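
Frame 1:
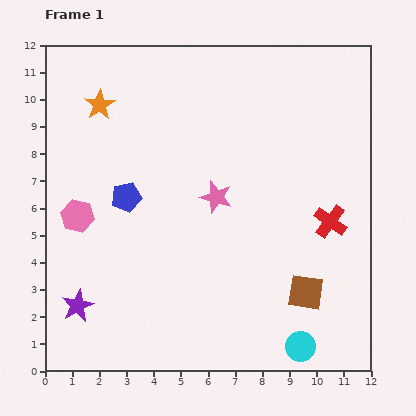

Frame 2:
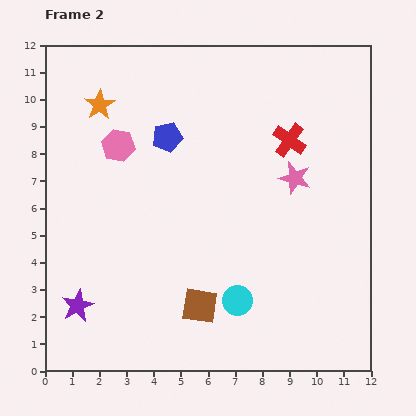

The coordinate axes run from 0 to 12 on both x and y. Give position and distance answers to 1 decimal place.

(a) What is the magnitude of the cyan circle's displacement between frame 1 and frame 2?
2.9

The cyan circle moved from (9.4, 0.9) to (7.1, 2.6), a distance of √(2.3² + 1.7²) ≈ 2.9.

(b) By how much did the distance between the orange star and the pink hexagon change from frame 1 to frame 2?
-2.5

Distance in frame 1: 4.2. Distance in frame 2: 1.7.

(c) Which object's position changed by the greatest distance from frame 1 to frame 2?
the brown square

(moved 3.9; next 3.4)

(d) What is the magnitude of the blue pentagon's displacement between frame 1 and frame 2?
2.7

The blue pentagon moved from (3.0, 6.4) to (4.5, 8.6), a distance of √(1.5² + 2.2²) ≈ 2.7.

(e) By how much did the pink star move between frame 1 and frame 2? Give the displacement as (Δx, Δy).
(2.9, 0.7)

The pink star was at (6.3, 6.4) in frame 1 and (9.2, 7.1) in frame 2.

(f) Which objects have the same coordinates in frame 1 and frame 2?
the orange star, the purple star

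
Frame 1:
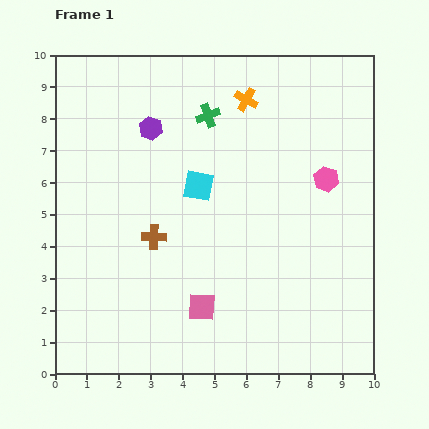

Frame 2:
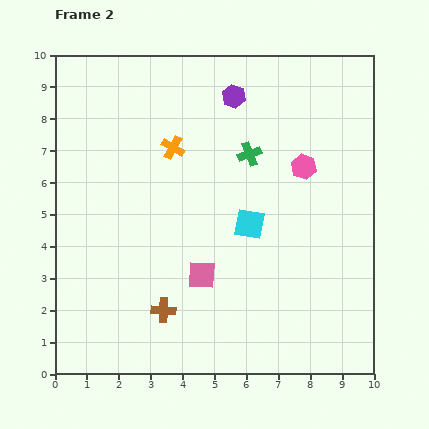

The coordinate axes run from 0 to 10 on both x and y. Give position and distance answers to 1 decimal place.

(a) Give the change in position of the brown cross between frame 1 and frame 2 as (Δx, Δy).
(0.3, -2.3)

The brown cross was at (3.1, 4.3) in frame 1 and (3.4, 2.0) in frame 2.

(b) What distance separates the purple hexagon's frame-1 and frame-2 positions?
2.8

The purple hexagon moved from (3.0, 7.7) to (5.6, 8.7), a distance of √(2.6² + 1.0²) ≈ 2.8.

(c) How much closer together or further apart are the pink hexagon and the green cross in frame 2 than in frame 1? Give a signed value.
-2.5

Distance in frame 1: 4.2. Distance in frame 2: 1.7.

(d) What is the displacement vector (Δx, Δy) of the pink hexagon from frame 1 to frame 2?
(-0.7, 0.4)

The pink hexagon was at (8.5, 6.1) in frame 1 and (7.8, 6.5) in frame 2.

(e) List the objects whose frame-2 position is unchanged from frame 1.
none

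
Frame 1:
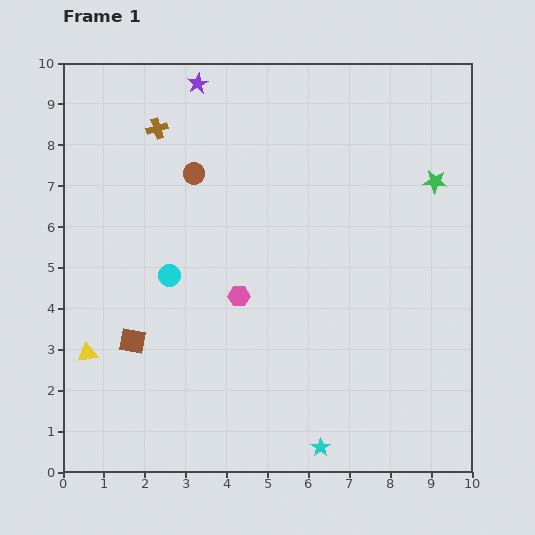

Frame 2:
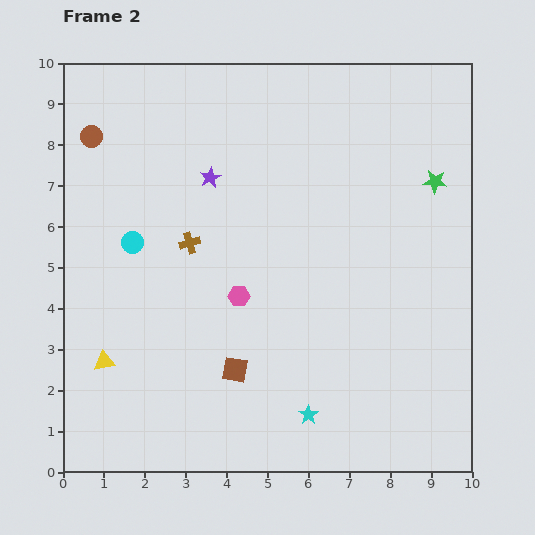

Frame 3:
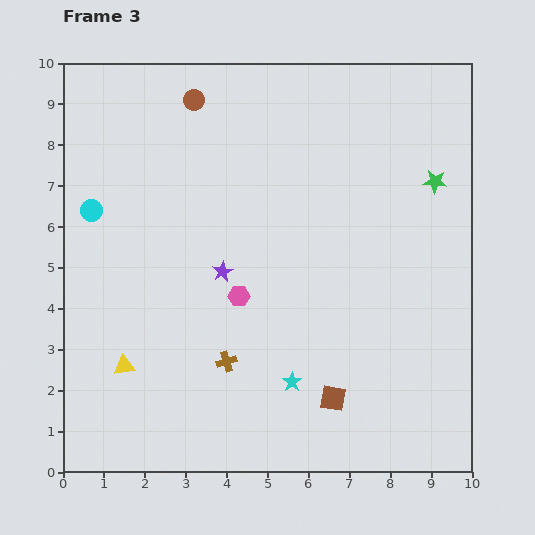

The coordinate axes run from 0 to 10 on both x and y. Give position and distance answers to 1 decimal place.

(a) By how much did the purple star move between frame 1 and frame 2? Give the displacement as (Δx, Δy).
(0.3, -2.3)

The purple star was at (3.3, 9.5) in frame 1 and (3.6, 7.2) in frame 2.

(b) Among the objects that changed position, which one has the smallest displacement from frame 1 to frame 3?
the yellow triangle

(moved 0.9)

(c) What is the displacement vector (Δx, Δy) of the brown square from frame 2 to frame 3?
(2.4, -0.7)

The brown square was at (4.2, 2.5) in frame 2 and (6.6, 1.8) in frame 3.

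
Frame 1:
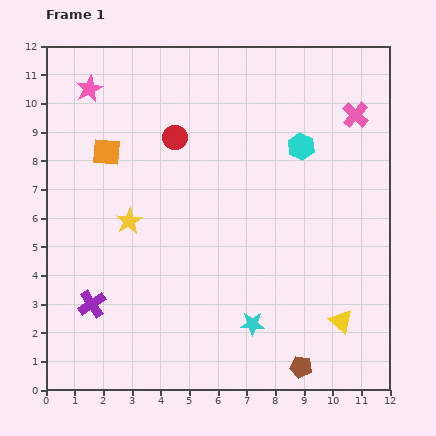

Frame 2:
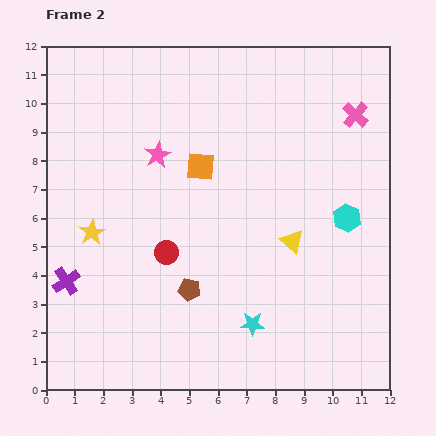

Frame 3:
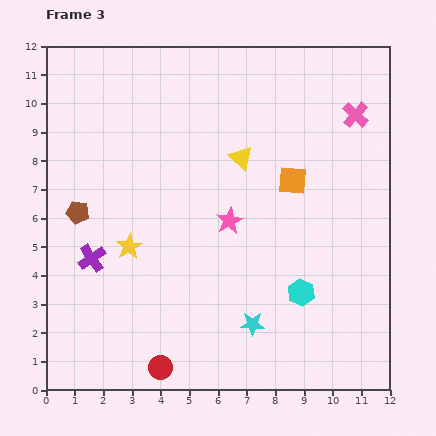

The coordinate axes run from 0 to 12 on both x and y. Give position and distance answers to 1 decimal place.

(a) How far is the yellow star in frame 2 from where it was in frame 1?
1.4

The yellow star moved from (2.9, 5.9) to (1.6, 5.5), a distance of √(1.3² + 0.4²) ≈ 1.4.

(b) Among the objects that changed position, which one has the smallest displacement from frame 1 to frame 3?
the yellow star

(moved 0.9)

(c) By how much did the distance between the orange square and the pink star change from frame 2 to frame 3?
+1.0

Distance in frame 2: 1.6. Distance in frame 3: 2.6.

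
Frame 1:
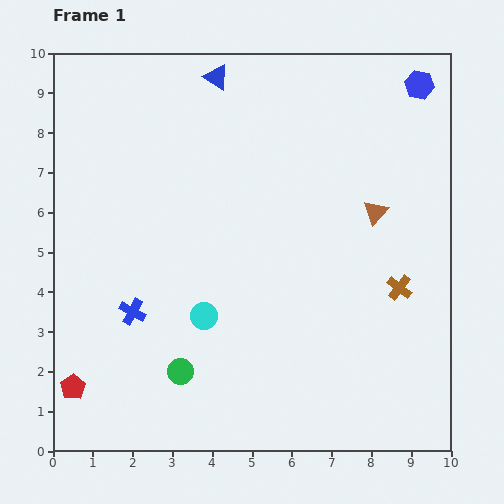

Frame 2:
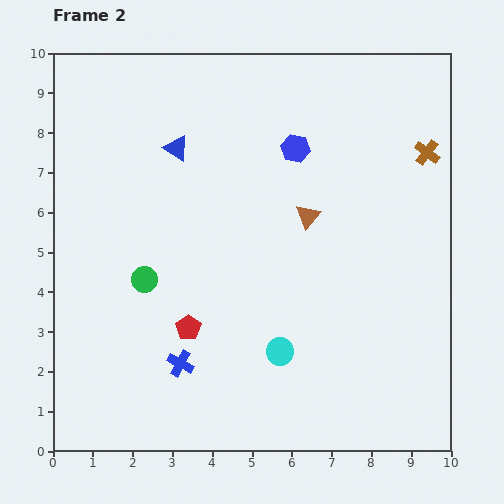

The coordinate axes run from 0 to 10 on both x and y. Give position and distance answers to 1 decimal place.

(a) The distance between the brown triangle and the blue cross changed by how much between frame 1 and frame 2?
-1.7

Distance in frame 1: 6.6. Distance in frame 2: 4.9.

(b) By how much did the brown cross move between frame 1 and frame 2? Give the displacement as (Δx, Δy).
(0.7, 3.4)

The brown cross was at (8.7, 4.1) in frame 1 and (9.4, 7.5) in frame 2.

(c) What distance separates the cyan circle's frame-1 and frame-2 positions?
2.1

The cyan circle moved from (3.8, 3.4) to (5.7, 2.5), a distance of √(1.9² + 0.9²) ≈ 2.1.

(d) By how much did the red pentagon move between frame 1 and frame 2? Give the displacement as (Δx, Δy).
(2.9, 1.5)

The red pentagon was at (0.5, 1.6) in frame 1 and (3.4, 3.1) in frame 2.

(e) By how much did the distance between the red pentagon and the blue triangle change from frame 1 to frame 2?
-4.1

Distance in frame 1: 8.6. Distance in frame 2: 4.5.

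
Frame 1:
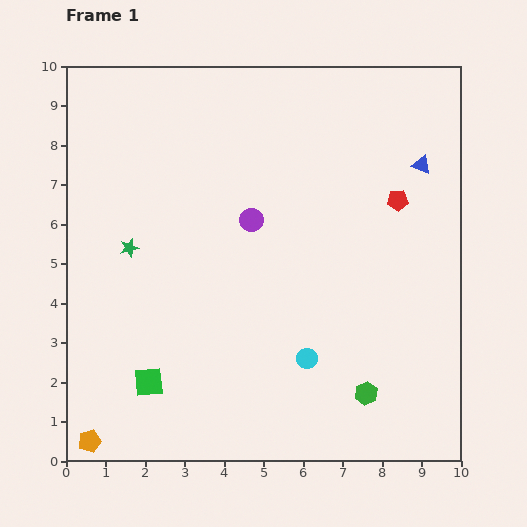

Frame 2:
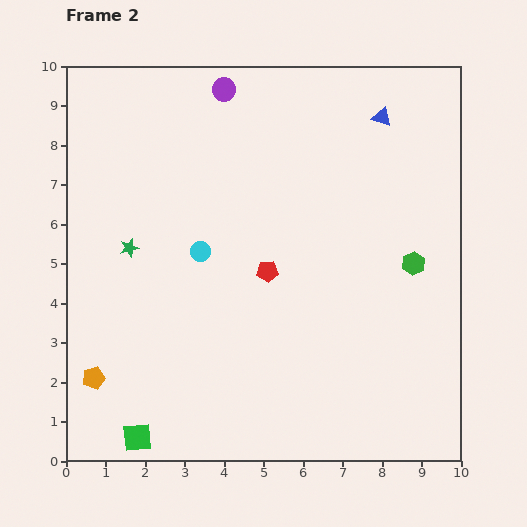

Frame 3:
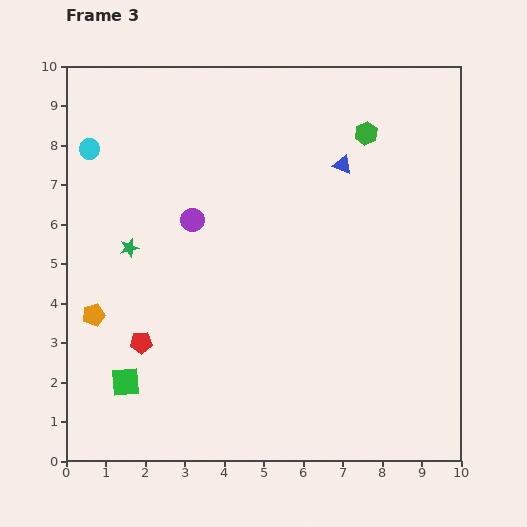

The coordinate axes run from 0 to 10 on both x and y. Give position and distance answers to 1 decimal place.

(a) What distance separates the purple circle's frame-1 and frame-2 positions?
3.4

The purple circle moved from (4.7, 6.1) to (4.0, 9.4), a distance of √(0.7² + 3.3²) ≈ 3.4.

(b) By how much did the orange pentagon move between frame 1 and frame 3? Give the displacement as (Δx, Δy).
(0.1, 3.2)

The orange pentagon was at (0.6, 0.5) in frame 1 and (0.7, 3.7) in frame 3.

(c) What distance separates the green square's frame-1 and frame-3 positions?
0.6

The green square moved from (2.1, 2.0) to (1.5, 2.0), a distance of √(0.6² + 0.0²) ≈ 0.6.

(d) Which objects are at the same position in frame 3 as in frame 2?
the green star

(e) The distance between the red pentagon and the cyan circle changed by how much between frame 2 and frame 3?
+3.3

Distance in frame 2: 1.8. Distance in frame 3: 5.1.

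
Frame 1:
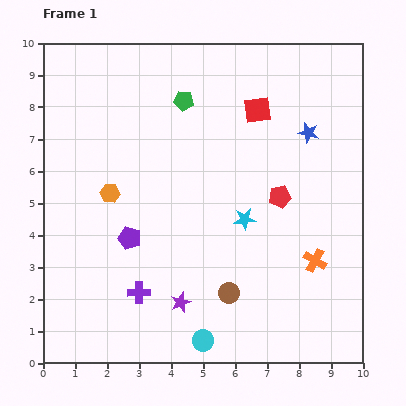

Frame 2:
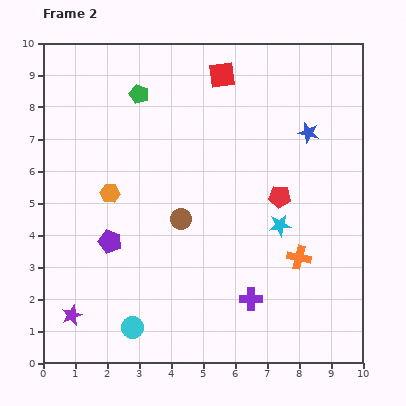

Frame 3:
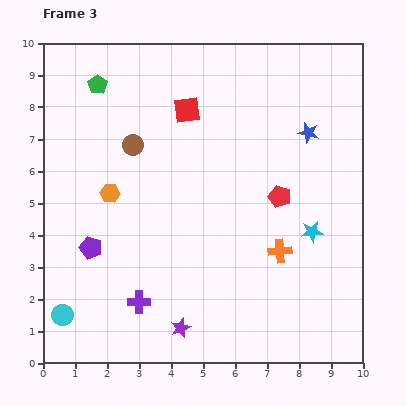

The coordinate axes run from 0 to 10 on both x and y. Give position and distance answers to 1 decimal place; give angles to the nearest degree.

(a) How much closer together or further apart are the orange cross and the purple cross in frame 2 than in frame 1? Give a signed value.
-3.6

Distance in frame 1: 5.6. Distance in frame 2: 2.0.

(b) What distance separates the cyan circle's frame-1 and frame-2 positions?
2.2

The cyan circle moved from (5.0, 0.7) to (2.8, 1.1), a distance of √(2.2² + 0.4²) ≈ 2.2.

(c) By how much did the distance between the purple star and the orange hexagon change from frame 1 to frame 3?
+0.7

Distance in frame 1: 4.0. Distance in frame 3: 4.7.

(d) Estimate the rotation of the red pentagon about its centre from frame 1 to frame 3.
31° clockwise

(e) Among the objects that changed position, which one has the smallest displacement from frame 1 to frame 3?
the purple cross

(moved 0.3)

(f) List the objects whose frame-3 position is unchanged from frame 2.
the red pentagon, the blue star, the orange hexagon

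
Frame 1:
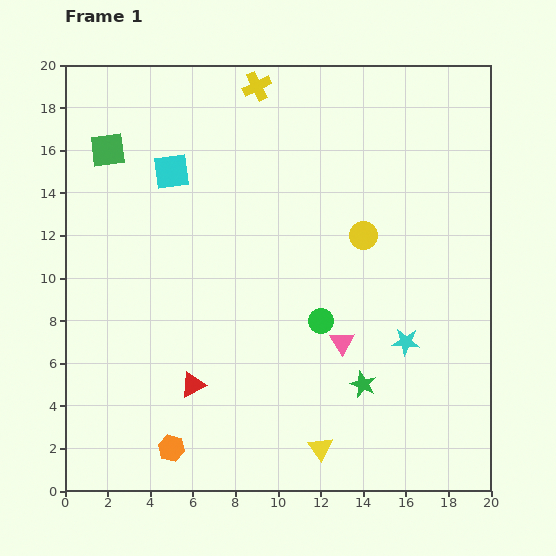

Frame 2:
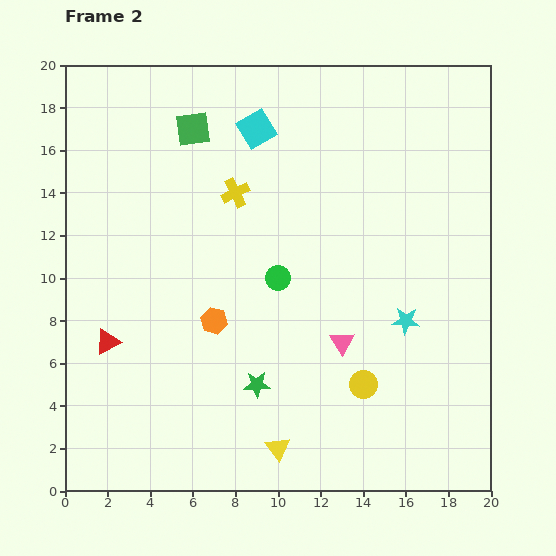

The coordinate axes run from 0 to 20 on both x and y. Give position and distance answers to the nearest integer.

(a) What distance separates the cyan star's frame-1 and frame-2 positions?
1

The cyan star moved from (16, 7) to (16, 8), a distance of √(0² + 1²) ≈ 1.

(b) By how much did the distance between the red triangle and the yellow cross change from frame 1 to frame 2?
-5

Distance in frame 1: 14. Distance in frame 2: 9.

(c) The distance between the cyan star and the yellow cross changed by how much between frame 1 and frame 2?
-4

Distance in frame 1: 14. Distance in frame 2: 10.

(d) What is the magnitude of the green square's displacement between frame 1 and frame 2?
4

The green square moved from (2, 16) to (6, 17), a distance of √(4² + 1²) ≈ 4.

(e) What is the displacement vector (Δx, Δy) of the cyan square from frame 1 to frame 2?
(4, 2)

The cyan square was at (5, 15) in frame 1 and (9, 17) in frame 2.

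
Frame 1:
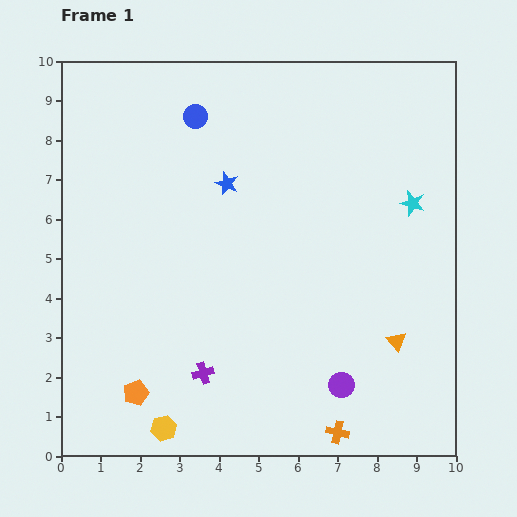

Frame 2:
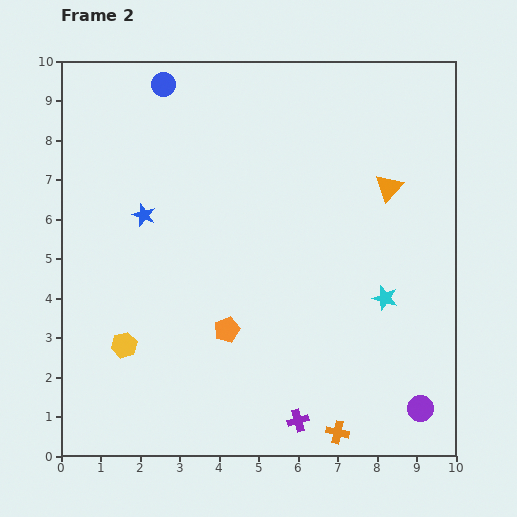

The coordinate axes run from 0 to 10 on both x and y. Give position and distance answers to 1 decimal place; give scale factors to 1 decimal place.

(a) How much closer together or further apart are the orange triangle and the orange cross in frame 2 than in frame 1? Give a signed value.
+3.6

Distance in frame 1: 2.7. Distance in frame 2: 6.3.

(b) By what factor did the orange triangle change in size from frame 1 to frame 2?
1.4×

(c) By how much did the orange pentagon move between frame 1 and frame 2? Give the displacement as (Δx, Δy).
(2.3, 1.6)

The orange pentagon was at (1.9, 1.6) in frame 1 and (4.2, 3.2) in frame 2.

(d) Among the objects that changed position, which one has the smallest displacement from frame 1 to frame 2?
the blue circle

(moved 1.1)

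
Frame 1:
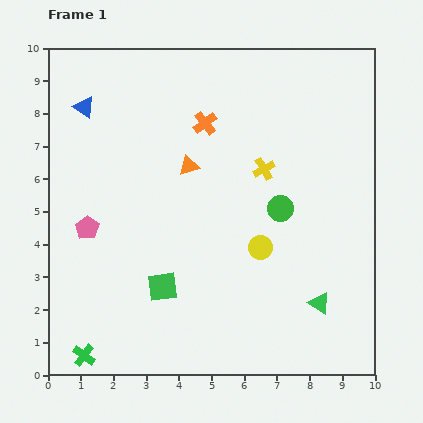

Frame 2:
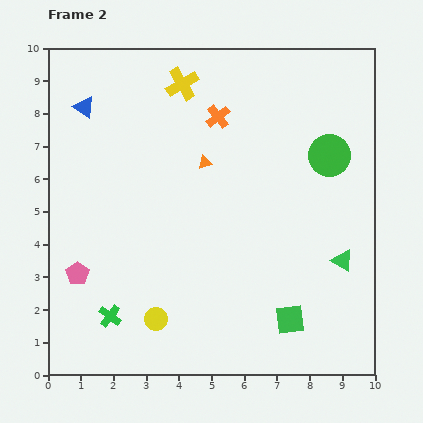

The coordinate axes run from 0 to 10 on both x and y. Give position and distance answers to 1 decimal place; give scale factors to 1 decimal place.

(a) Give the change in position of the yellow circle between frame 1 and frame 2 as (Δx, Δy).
(-3.2, -2.2)

The yellow circle was at (6.5, 3.9) in frame 1 and (3.3, 1.7) in frame 2.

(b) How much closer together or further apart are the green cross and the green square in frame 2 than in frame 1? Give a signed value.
+2.3

Distance in frame 1: 3.2. Distance in frame 2: 5.5.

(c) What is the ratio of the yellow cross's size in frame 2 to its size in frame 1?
1.5×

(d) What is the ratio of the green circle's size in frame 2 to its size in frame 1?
1.6×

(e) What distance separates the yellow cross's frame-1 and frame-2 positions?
3.6

The yellow cross moved from (6.6, 6.3) to (4.1, 8.9), a distance of √(2.5² + 2.6²) ≈ 3.6.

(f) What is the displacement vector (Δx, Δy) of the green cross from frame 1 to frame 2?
(0.8, 1.2)

The green cross was at (1.1, 0.6) in frame 1 and (1.9, 1.8) in frame 2.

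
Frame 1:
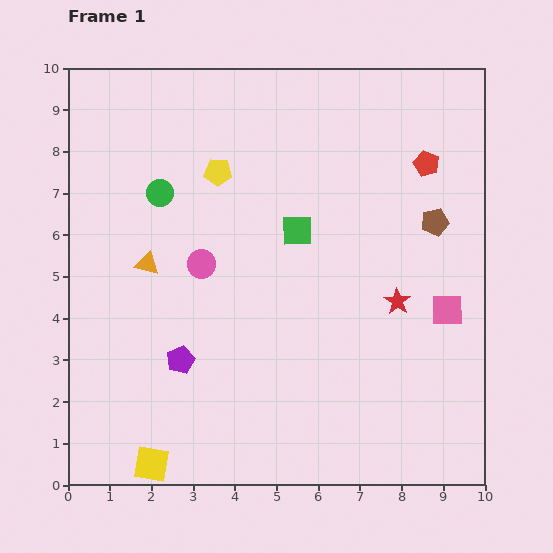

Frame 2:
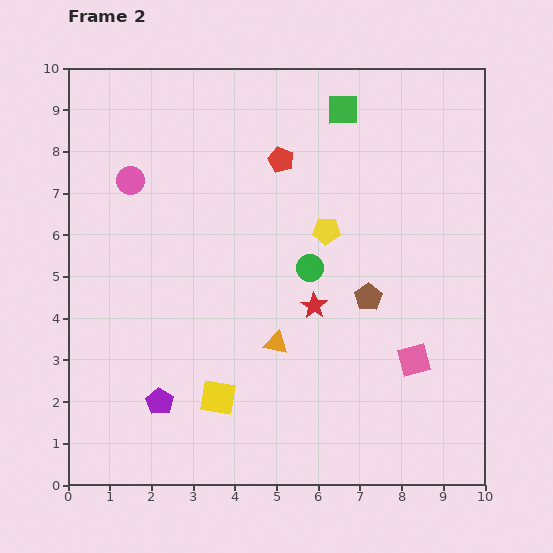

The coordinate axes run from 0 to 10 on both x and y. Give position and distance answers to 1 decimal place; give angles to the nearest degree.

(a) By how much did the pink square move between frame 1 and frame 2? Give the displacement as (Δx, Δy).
(-0.8, -1.2)

The pink square was at (9.1, 4.2) in frame 1 and (8.3, 3.0) in frame 2.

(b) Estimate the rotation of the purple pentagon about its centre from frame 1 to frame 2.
16° counter-clockwise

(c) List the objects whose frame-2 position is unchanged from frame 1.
none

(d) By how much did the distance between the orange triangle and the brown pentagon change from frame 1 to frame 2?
-4.5

Distance in frame 1: 7.0. Distance in frame 2: 2.5.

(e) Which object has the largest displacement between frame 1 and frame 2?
the green circle

(moved 4.0; next 3.6)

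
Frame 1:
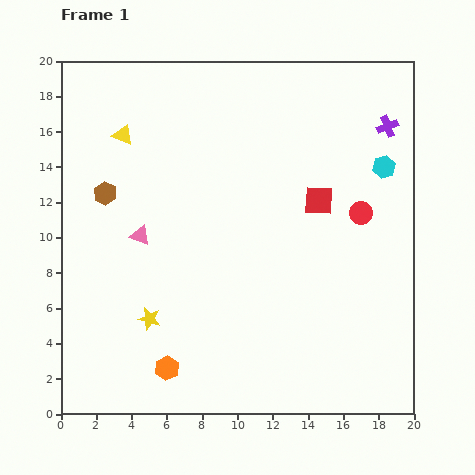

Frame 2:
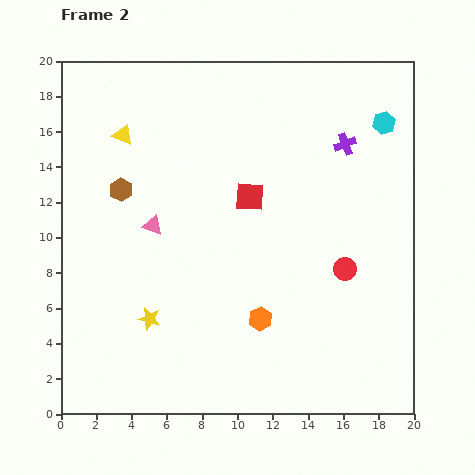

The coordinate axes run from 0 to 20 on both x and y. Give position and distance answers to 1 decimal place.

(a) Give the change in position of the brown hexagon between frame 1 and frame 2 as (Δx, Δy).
(0.9, 0.2)

The brown hexagon was at (2.5, 12.5) in frame 1 and (3.4, 12.7) in frame 2.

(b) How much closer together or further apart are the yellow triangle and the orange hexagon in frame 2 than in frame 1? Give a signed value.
-0.4

Distance in frame 1: 13.4. Distance in frame 2: 13.0.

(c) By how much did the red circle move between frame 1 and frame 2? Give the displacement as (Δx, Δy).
(-0.9, -3.2)

The red circle was at (17.0, 11.4) in frame 1 and (16.1, 8.2) in frame 2.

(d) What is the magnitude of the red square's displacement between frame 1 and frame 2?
3.9

The red square moved from (14.6, 12.1) to (10.7, 12.3), a distance of √(3.9² + 0.2²) ≈ 3.9.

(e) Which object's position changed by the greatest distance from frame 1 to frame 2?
the orange hexagon

(moved 6.0; next 3.9)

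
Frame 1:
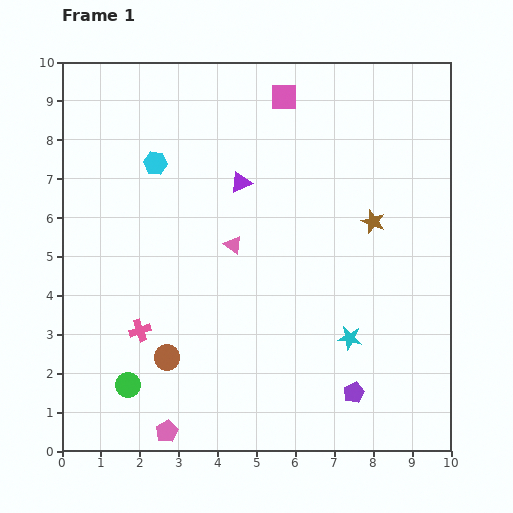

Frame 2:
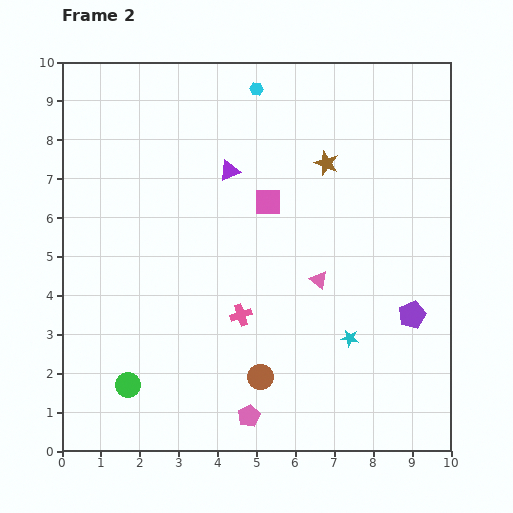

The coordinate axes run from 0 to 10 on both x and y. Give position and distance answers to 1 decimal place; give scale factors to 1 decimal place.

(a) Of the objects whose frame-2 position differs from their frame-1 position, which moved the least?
the purple triangle

(moved 0.4)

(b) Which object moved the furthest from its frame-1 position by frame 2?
the cyan hexagon

(moved 3.2; next 2.7)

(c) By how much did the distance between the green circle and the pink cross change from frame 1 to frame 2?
+2.0

Distance in frame 1: 1.4. Distance in frame 2: 3.4.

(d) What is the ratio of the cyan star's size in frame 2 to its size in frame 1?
0.7×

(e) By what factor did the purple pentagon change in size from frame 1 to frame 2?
1.3×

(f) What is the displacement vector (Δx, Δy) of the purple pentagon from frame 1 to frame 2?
(1.5, 2.0)

The purple pentagon was at (7.5, 1.5) in frame 1 and (9.0, 3.5) in frame 2.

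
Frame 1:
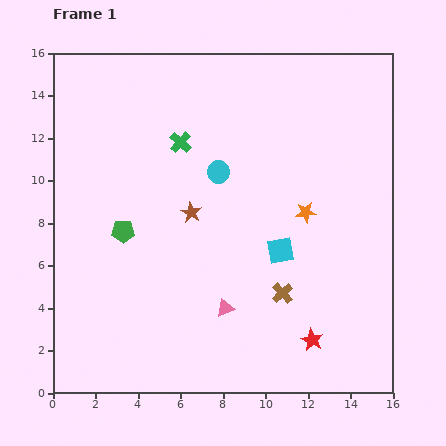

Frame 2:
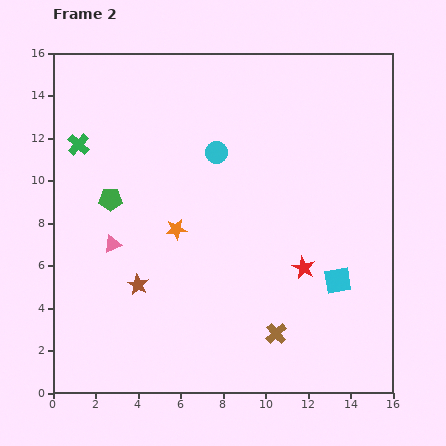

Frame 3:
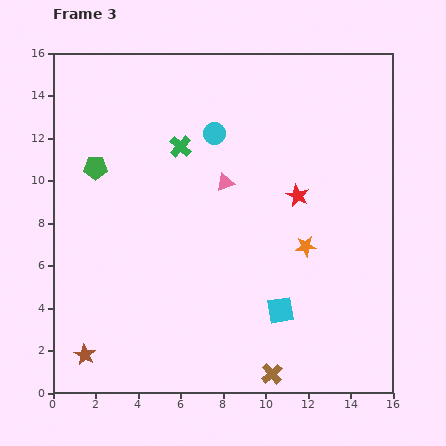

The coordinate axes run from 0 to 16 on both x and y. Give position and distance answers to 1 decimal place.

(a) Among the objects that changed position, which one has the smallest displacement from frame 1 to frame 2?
the cyan circle

(moved 0.9)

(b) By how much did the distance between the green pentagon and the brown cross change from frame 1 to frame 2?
+2.0

Distance in frame 1: 8.0. Distance in frame 2: 10.0.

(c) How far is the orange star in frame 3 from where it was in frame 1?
1.6

The orange star moved from (11.9, 8.5) to (11.9, 6.9), a distance of √(0.0² + 1.6²) ≈ 1.6.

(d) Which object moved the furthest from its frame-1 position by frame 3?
the brown star

(moved 8.4; next 6.8)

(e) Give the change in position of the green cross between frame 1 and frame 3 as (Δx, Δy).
(0.0, -0.2)

The green cross was at (6.0, 11.8) in frame 1 and (6.0, 11.6) in frame 3.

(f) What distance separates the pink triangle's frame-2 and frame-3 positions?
6.0

The pink triangle moved from (2.8, 7.0) to (8.1, 9.9), a distance of √(5.3² + 2.9²) ≈ 6.0.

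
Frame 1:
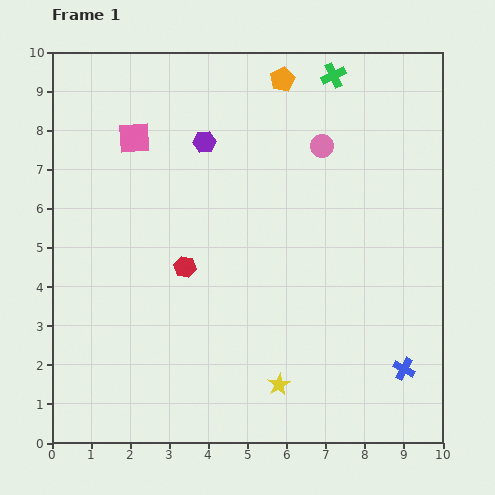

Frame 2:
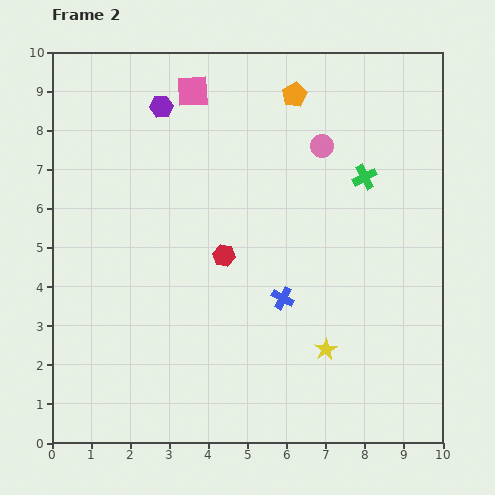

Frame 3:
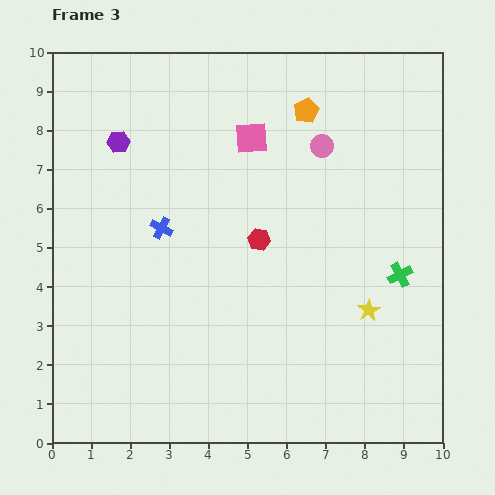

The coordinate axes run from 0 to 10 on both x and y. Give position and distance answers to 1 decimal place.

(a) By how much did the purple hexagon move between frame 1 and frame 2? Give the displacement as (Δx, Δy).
(-1.1, 0.9)

The purple hexagon was at (3.9, 7.7) in frame 1 and (2.8, 8.6) in frame 2.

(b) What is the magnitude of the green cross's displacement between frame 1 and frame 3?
5.4

The green cross moved from (7.2, 9.4) to (8.9, 4.3), a distance of √(1.7² + 5.1²) ≈ 5.4.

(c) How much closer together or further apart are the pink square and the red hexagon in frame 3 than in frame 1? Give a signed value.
-0.9

Distance in frame 1: 3.5. Distance in frame 3: 2.6.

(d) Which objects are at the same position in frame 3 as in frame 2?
the pink circle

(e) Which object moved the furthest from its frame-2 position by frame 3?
the blue cross

(moved 3.6; next 2.7)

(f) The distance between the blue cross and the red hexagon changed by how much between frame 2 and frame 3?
+0.6

Distance in frame 2: 1.9. Distance in frame 3: 2.5.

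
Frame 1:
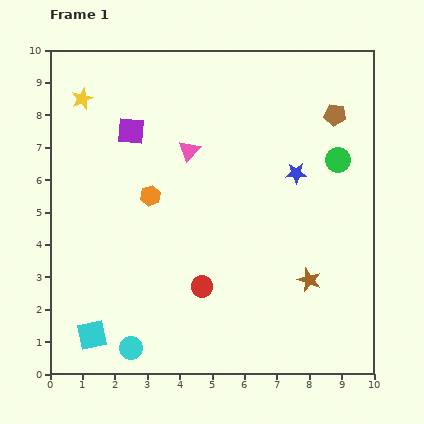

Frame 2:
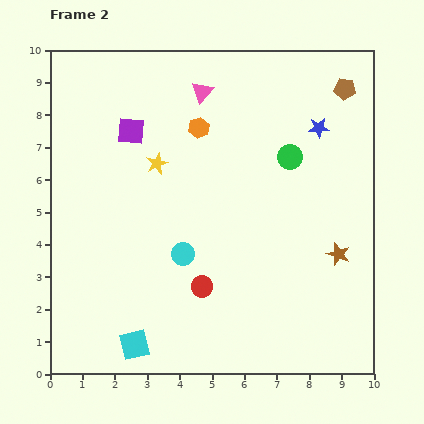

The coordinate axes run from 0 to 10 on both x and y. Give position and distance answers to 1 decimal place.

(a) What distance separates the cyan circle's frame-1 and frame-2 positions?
3.3

The cyan circle moved from (2.5, 0.8) to (4.1, 3.7), a distance of √(1.6² + 2.9²) ≈ 3.3.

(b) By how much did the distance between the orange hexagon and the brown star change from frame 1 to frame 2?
+0.3

Distance in frame 1: 5.5. Distance in frame 2: 5.8.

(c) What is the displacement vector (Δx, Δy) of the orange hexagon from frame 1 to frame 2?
(1.5, 2.1)

The orange hexagon was at (3.1, 5.5) in frame 1 and (4.6, 7.6) in frame 2.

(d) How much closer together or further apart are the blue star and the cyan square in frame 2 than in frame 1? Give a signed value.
+0.8

Distance in frame 1: 8.0. Distance in frame 2: 8.8.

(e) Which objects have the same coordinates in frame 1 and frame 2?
the purple square, the red circle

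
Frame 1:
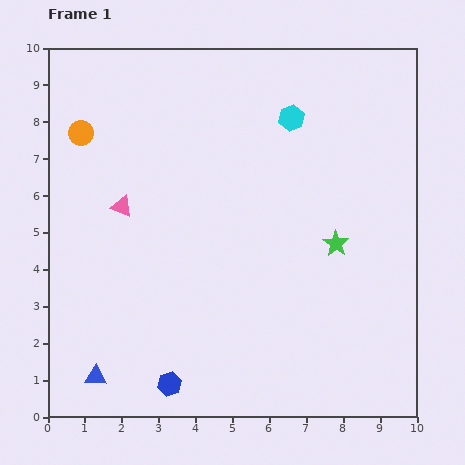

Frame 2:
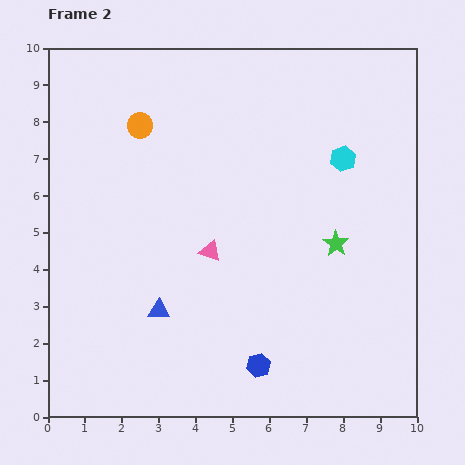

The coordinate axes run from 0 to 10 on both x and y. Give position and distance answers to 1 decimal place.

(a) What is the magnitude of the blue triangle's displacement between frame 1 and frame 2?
2.5

The blue triangle moved from (1.3, 1.1) to (3.0, 2.9), a distance of √(1.7² + 1.8²) ≈ 2.5.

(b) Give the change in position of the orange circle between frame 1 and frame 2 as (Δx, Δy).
(1.6, 0.2)

The orange circle was at (0.9, 7.7) in frame 1 and (2.5, 7.9) in frame 2.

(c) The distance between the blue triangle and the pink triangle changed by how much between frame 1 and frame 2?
-2.6

Distance in frame 1: 4.7. Distance in frame 2: 2.1.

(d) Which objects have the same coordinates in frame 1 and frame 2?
the green star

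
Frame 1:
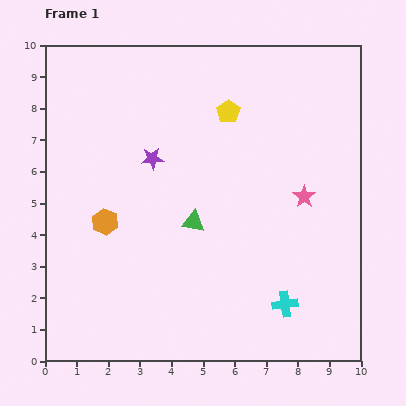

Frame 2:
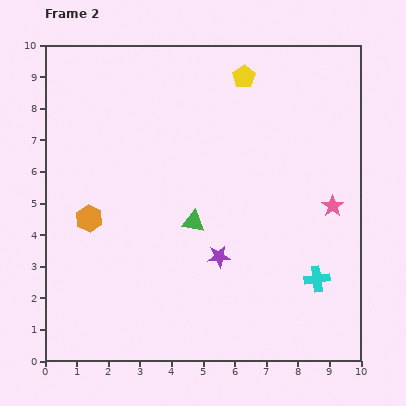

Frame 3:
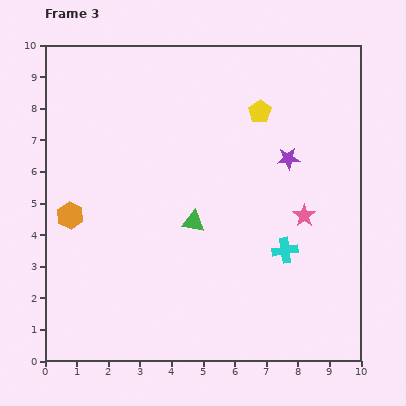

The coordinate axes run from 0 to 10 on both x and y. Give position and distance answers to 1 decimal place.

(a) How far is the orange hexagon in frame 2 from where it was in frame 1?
0.5

The orange hexagon moved from (1.9, 4.4) to (1.4, 4.5), a distance of √(0.5² + 0.1²) ≈ 0.5.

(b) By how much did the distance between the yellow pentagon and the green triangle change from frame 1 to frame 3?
+0.4

Distance in frame 1: 3.7. Distance in frame 3: 4.1.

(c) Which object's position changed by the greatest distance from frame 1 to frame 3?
the purple star

(moved 4.3; next 1.7)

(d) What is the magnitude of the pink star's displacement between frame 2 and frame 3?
0.9

The pink star moved from (9.1, 4.9) to (8.2, 4.6), a distance of √(0.9² + 0.3²) ≈ 0.9.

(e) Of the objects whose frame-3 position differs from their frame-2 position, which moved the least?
the orange hexagon

(moved 0.6)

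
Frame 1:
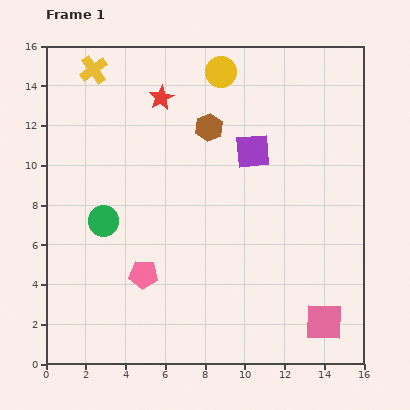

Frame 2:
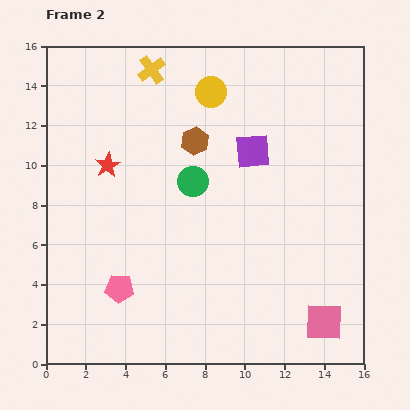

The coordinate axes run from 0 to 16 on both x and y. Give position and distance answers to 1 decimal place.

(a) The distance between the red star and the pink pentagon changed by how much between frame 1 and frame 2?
-2.7

Distance in frame 1: 8.9. Distance in frame 2: 6.2.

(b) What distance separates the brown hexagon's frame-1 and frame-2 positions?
1.0

The brown hexagon moved from (8.2, 11.9) to (7.5, 11.2), a distance of √(0.7² + 0.7²) ≈ 1.0.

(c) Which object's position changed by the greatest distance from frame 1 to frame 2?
the green circle

(moved 4.9; next 4.3)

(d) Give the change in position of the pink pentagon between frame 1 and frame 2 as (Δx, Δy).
(-1.2, -0.7)

The pink pentagon was at (4.9, 4.5) in frame 1 and (3.7, 3.8) in frame 2.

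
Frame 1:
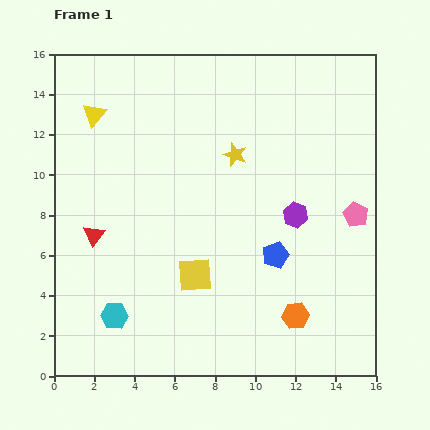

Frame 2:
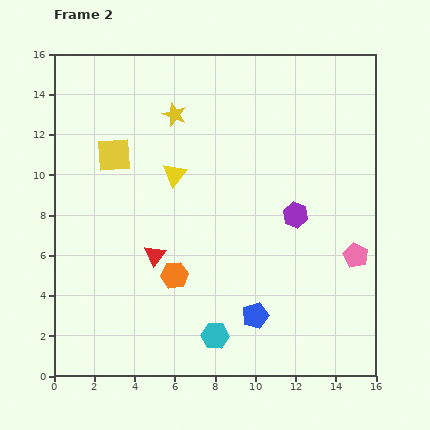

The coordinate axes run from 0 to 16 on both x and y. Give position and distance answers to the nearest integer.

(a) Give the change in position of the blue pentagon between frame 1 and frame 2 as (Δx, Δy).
(-1, -3)

The blue pentagon was at (11, 6) in frame 1 and (10, 3) in frame 2.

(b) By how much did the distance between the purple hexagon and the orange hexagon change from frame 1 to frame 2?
+2

Distance in frame 1: 5. Distance in frame 2: 7.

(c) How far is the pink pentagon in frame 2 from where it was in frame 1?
2

The pink pentagon moved from (15, 8) to (15, 6), a distance of √(0² + 2²) ≈ 2.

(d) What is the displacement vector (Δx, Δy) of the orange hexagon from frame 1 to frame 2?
(-6, 2)

The orange hexagon was at (12, 3) in frame 1 and (6, 5) in frame 2.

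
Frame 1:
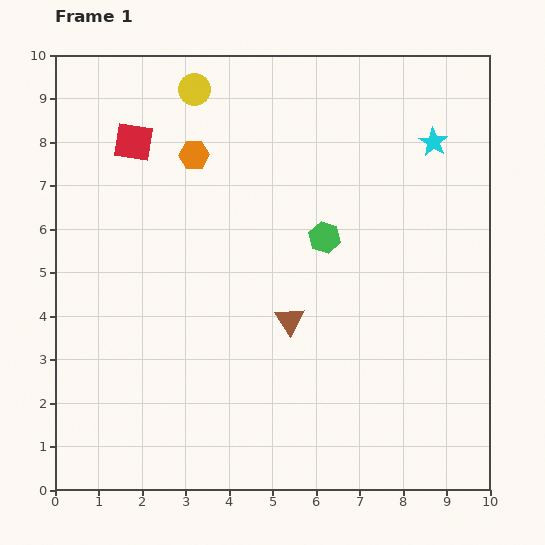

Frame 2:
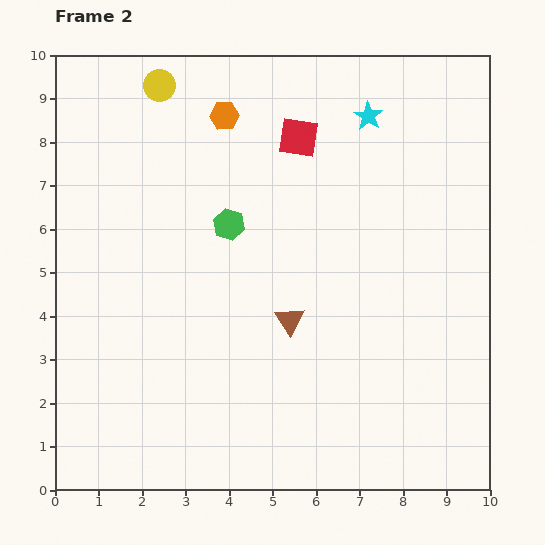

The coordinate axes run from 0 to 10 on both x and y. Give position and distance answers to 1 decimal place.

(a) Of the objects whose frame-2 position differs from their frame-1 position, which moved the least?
the yellow circle

(moved 0.8)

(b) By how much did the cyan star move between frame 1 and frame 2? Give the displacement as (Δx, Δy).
(-1.5, 0.6)

The cyan star was at (8.7, 8.0) in frame 1 and (7.2, 8.6) in frame 2.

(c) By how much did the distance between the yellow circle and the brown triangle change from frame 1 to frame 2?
+0.5

Distance in frame 1: 5.7. Distance in frame 2: 6.2.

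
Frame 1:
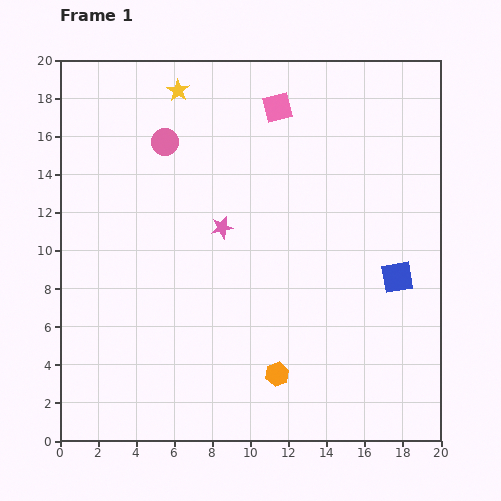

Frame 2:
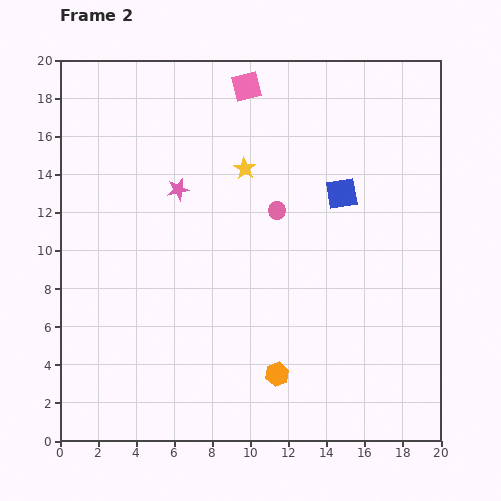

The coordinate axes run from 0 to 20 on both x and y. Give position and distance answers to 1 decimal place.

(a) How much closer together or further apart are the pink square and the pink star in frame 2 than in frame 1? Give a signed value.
-0.4

Distance in frame 1: 6.9. Distance in frame 2: 6.5.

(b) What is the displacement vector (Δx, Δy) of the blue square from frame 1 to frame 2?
(-2.9, 4.4)

The blue square was at (17.7, 8.6) in frame 1 and (14.8, 13.0) in frame 2.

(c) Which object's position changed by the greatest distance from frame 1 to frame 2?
the pink circle

(moved 6.9; next 5.4)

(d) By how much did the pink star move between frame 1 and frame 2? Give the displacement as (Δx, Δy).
(-2.3, 2.0)

The pink star was at (8.5, 11.2) in frame 1 and (6.2, 13.2) in frame 2.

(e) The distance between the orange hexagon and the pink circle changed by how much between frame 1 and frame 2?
-5.0

Distance in frame 1: 13.6. Distance in frame 2: 8.6.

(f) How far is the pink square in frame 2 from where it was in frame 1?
1.9

The pink square moved from (11.4, 17.5) to (9.8, 18.6), a distance of √(1.6² + 1.1²) ≈ 1.9.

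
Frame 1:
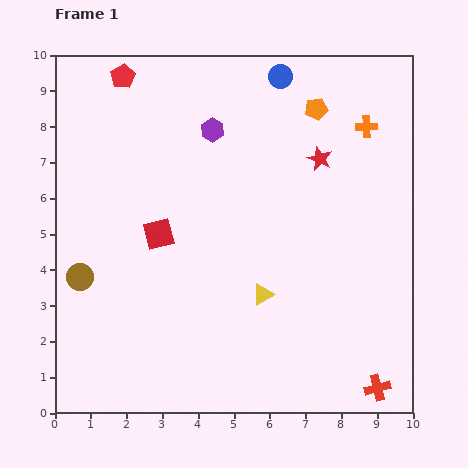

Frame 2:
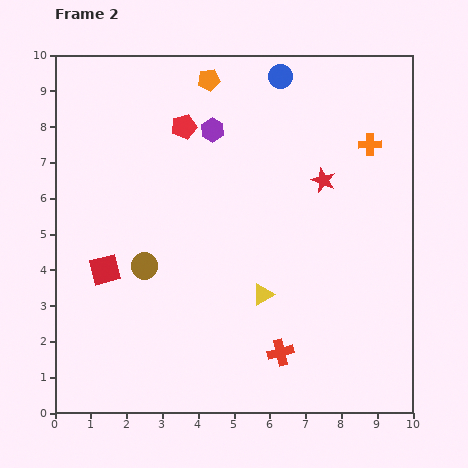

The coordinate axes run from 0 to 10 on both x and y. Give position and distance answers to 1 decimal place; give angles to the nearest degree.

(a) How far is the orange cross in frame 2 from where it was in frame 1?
0.5

The orange cross moved from (8.7, 8.0) to (8.8, 7.5), a distance of √(0.1² + 0.5²) ≈ 0.5.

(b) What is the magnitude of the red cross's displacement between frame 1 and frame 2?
2.9

The red cross moved from (9.0, 0.7) to (6.3, 1.7), a distance of √(2.7² + 1.0²) ≈ 2.9.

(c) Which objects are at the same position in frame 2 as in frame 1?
the purple hexagon, the blue circle, the yellow triangle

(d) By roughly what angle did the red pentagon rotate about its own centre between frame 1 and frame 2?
17° clockwise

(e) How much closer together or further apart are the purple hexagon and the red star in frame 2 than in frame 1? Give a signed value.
+0.3

Distance in frame 1: 3.1. Distance in frame 2: 3.4.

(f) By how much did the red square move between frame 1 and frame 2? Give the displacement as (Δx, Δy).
(-1.5, -1.0)

The red square was at (2.9, 5.0) in frame 1 and (1.4, 4.0) in frame 2.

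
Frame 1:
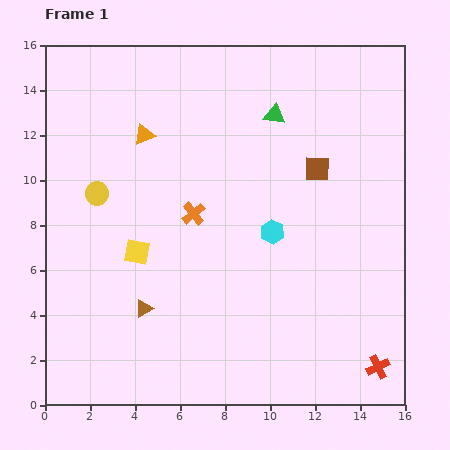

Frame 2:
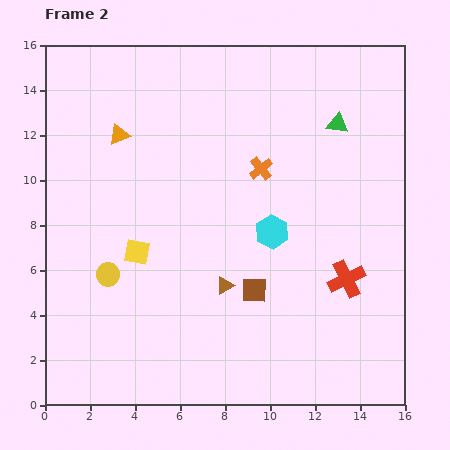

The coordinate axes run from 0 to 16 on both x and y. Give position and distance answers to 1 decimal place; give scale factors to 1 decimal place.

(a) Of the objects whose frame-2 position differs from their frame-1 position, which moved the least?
the orange triangle

(moved 1.1)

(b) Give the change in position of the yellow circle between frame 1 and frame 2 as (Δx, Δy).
(0.5, -3.6)

The yellow circle was at (2.3, 9.4) in frame 1 and (2.8, 5.8) in frame 2.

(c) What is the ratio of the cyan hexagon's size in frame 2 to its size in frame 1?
1.4×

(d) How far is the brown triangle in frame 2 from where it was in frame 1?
3.7

The brown triangle moved from (4.4, 4.3) to (8.0, 5.3), a distance of √(3.6² + 1.0²) ≈ 3.7.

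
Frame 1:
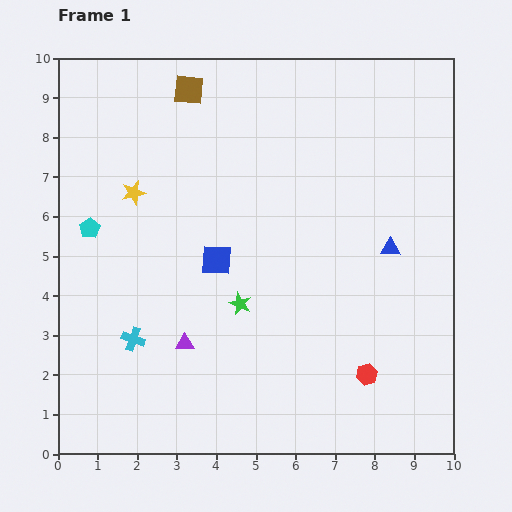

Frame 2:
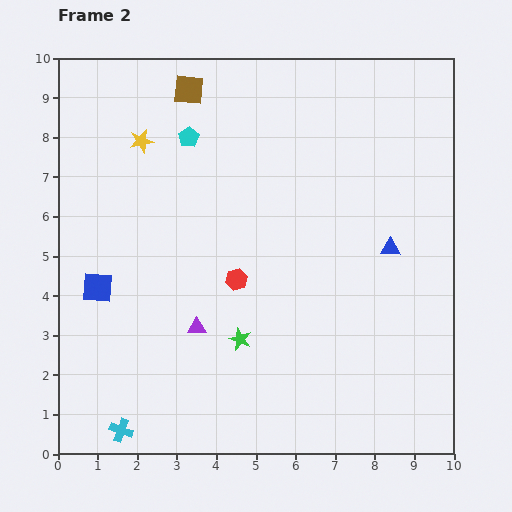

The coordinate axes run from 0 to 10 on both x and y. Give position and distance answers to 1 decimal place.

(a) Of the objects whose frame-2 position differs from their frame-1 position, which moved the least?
the purple triangle

(moved 0.5)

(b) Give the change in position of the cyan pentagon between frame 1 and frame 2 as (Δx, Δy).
(2.5, 2.3)

The cyan pentagon was at (0.8, 5.7) in frame 1 and (3.3, 8.0) in frame 2.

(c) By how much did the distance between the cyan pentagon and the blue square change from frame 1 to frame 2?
+1.1

Distance in frame 1: 3.3. Distance in frame 2: 4.4.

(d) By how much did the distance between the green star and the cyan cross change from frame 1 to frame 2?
+1.0

Distance in frame 1: 2.8. Distance in frame 2: 3.8.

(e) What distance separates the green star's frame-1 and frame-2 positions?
0.9

The green star moved from (4.6, 3.8) to (4.6, 2.9), a distance of √(0.0² + 0.9²) ≈ 0.9.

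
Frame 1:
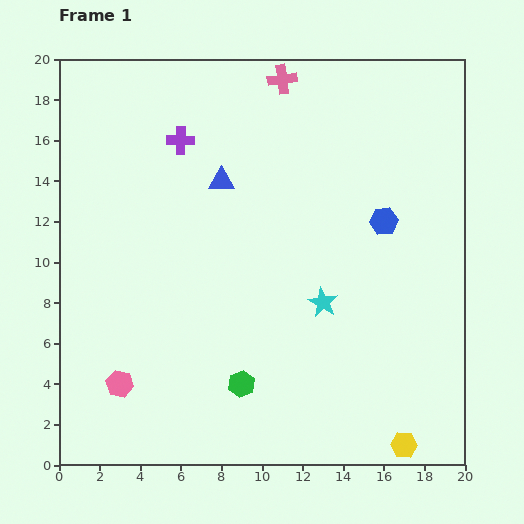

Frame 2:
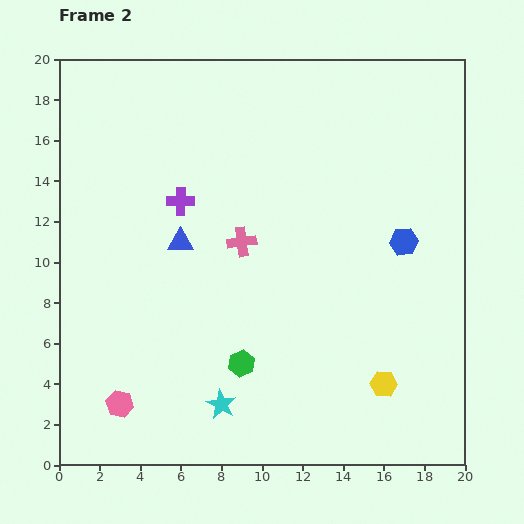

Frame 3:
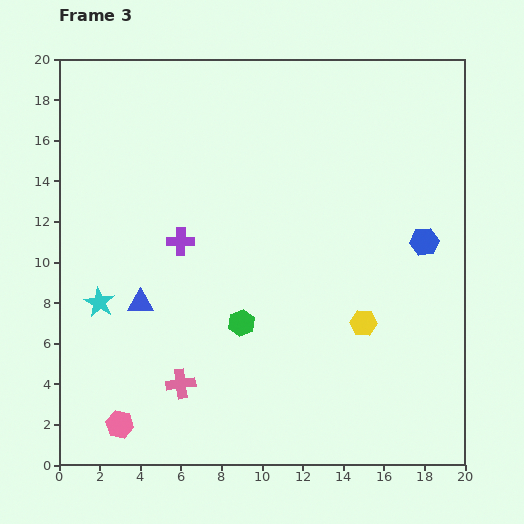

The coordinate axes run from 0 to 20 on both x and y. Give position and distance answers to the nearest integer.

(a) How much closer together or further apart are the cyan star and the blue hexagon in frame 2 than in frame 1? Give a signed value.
+7

Distance in frame 1: 5. Distance in frame 2: 12.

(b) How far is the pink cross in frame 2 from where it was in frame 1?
8

The pink cross moved from (11, 19) to (9, 11), a distance of √(2² + 8²) ≈ 8.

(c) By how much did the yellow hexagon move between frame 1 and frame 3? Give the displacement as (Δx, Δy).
(-2, 6)

The yellow hexagon was at (17, 1) in frame 1 and (15, 7) in frame 3.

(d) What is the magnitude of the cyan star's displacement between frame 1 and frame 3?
11

The cyan star moved from (13, 8) to (2, 8), a distance of √(11² + 0²) ≈ 11.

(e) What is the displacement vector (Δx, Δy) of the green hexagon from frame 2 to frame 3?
(0, 2)

The green hexagon was at (9, 5) in frame 2 and (9, 7) in frame 3.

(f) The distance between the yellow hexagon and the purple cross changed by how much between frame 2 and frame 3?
-3

Distance in frame 2: 13. Distance in frame 3: 10.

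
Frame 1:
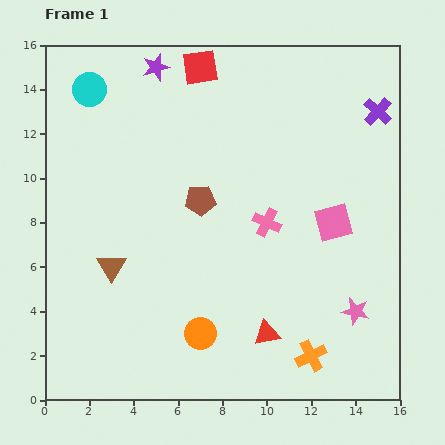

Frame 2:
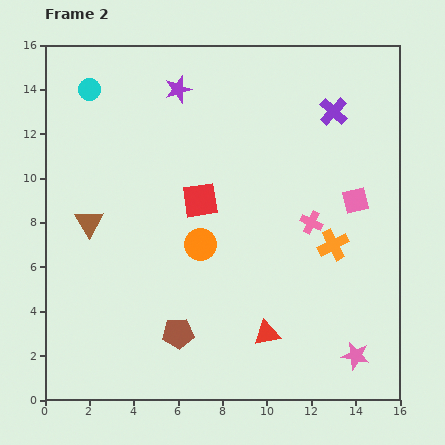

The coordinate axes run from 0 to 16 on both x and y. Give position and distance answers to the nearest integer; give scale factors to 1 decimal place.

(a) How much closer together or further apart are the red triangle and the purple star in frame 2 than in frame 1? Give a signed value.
-1

Distance in frame 1: 13. Distance in frame 2: 12.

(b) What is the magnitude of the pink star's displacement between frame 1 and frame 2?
2

The pink star moved from (14, 4) to (14, 2), a distance of √(0² + 2²) ≈ 2.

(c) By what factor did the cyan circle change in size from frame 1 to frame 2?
0.6×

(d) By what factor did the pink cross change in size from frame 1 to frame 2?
0.8×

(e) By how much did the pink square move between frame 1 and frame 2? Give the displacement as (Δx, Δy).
(1, 1)

The pink square was at (13, 8) in frame 1 and (14, 9) in frame 2.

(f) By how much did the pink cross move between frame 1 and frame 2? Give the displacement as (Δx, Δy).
(2, 0)

The pink cross was at (10, 8) in frame 1 and (12, 8) in frame 2.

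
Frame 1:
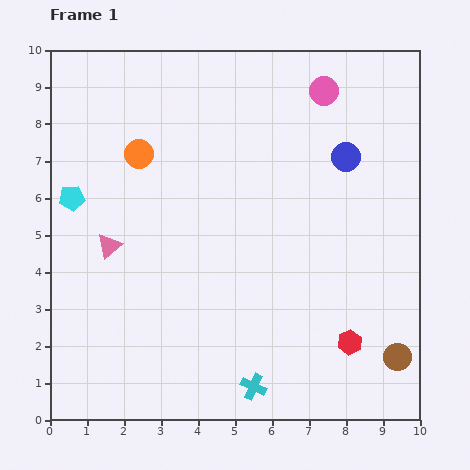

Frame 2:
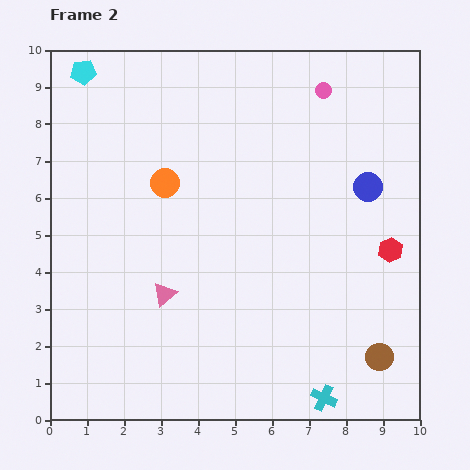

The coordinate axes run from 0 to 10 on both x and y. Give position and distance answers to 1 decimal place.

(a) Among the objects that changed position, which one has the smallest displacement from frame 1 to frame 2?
the brown circle

(moved 0.5)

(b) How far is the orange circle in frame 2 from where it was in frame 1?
1.1

The orange circle moved from (2.4, 7.2) to (3.1, 6.4), a distance of √(0.7² + 0.8²) ≈ 1.1.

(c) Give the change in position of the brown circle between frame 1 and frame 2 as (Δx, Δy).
(-0.5, 0.0)

The brown circle was at (9.4, 1.7) in frame 1 and (8.9, 1.7) in frame 2.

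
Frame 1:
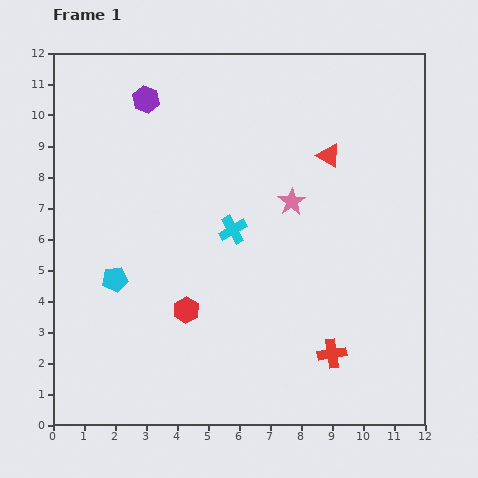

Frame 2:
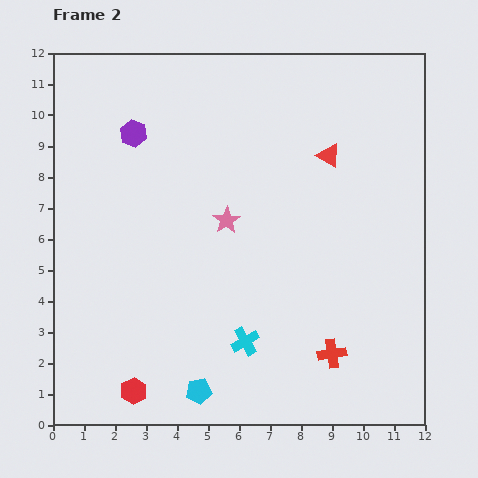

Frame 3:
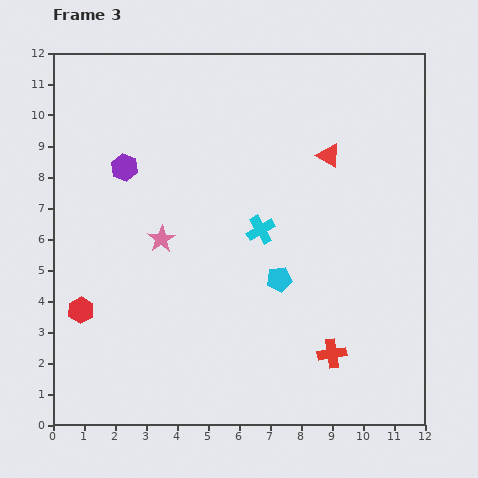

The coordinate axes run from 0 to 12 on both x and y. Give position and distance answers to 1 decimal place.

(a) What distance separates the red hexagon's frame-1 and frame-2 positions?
3.1

The red hexagon moved from (4.3, 3.7) to (2.6, 1.1), a distance of √(1.7² + 2.6²) ≈ 3.1.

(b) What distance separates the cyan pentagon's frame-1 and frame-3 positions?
5.3

The cyan pentagon moved from (2.0, 4.7) to (7.3, 4.7), a distance of √(5.3² + 0.0²) ≈ 5.3.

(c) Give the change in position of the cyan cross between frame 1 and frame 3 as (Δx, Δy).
(0.9, 0.0)

The cyan cross was at (5.8, 6.3) in frame 1 and (6.7, 6.3) in frame 3.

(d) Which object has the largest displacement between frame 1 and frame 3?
the cyan pentagon

(moved 5.3; next 4.4)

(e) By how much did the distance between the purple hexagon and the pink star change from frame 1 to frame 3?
-3.1

Distance in frame 1: 5.7. Distance in frame 3: 2.6.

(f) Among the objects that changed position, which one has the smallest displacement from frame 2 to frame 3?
the purple hexagon

(moved 1.1)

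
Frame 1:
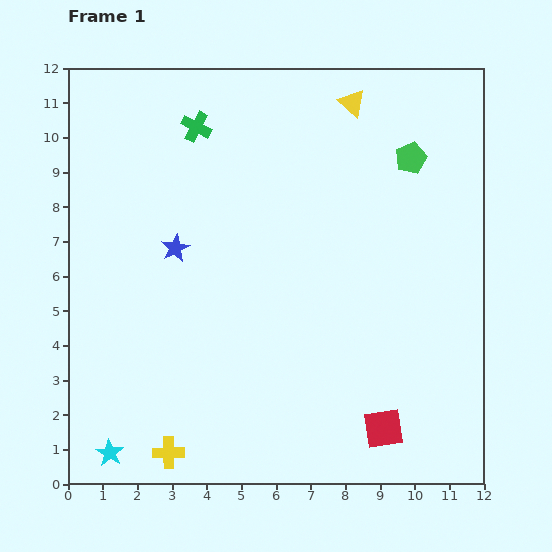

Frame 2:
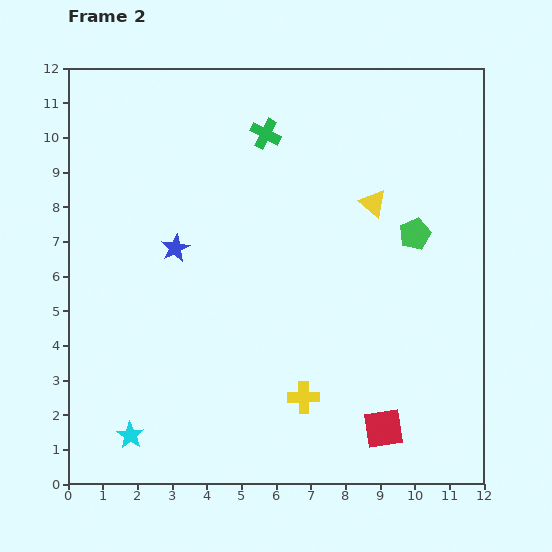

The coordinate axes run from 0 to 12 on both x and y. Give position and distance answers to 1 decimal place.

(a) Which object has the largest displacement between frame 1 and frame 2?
the yellow cross

(moved 4.2; next 3.0)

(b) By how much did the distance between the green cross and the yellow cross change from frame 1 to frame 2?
-1.7

Distance in frame 1: 9.4. Distance in frame 2: 7.7.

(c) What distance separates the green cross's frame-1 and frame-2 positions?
2.0

The green cross moved from (3.7, 10.3) to (5.7, 10.1), a distance of √(2.0² + 0.2²) ≈ 2.0.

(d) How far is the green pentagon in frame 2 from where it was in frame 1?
2.2

The green pentagon moved from (9.9, 9.4) to (10.0, 7.2), a distance of √(0.1² + 2.2²) ≈ 2.2.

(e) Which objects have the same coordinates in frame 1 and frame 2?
the blue star, the red square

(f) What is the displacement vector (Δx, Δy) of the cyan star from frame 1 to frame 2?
(0.6, 0.5)

The cyan star was at (1.2, 0.9) in frame 1 and (1.8, 1.4) in frame 2.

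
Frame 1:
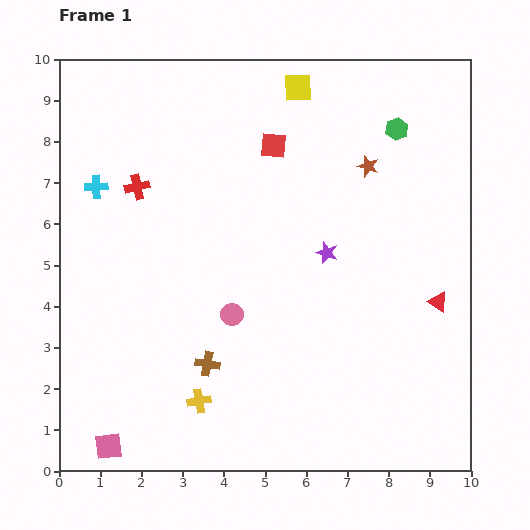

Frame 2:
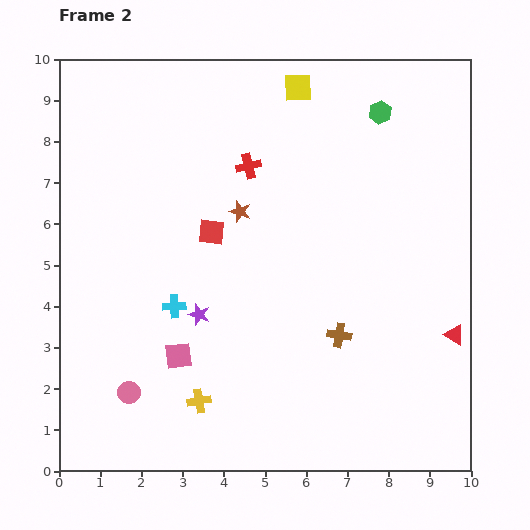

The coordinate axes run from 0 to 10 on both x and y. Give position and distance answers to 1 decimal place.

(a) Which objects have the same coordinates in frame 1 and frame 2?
the yellow cross, the yellow square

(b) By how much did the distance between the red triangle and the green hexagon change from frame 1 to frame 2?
+1.4

Distance in frame 1: 4.3. Distance in frame 2: 5.7.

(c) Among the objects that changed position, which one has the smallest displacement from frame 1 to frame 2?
the green hexagon

(moved 0.6)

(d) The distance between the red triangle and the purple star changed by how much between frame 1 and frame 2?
+3.2

Distance in frame 1: 3.0. Distance in frame 2: 6.2.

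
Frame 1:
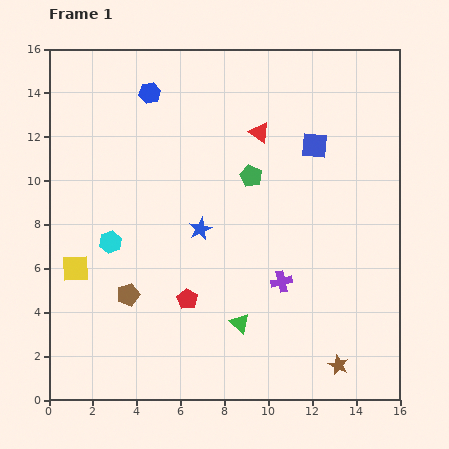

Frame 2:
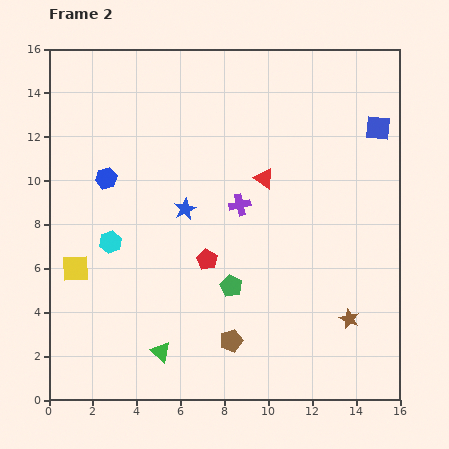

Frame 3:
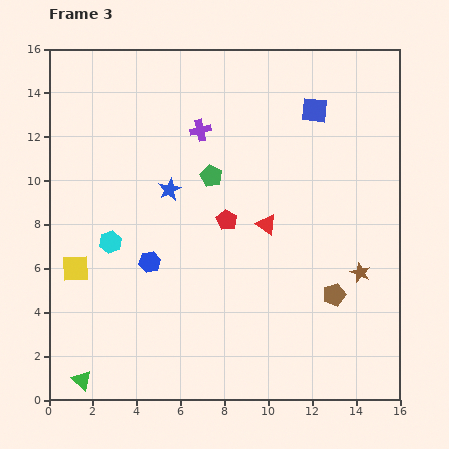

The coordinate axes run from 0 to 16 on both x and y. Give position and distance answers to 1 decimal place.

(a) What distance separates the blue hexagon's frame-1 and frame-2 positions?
4.4

The blue hexagon moved from (4.6, 14.0) to (2.6, 10.1), a distance of √(2.0² + 3.9²) ≈ 4.4.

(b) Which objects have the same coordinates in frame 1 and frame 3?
the yellow square, the cyan hexagon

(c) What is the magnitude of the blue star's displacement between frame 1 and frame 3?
2.3

The blue star moved from (6.9, 7.8) to (5.5, 9.6), a distance of √(1.4² + 1.8²) ≈ 2.3.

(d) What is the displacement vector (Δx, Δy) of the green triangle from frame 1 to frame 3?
(-7.2, -2.6)

The green triangle was at (8.7, 3.5) in frame 1 and (1.5, 0.9) in frame 3.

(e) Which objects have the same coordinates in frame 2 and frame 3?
the yellow square, the cyan hexagon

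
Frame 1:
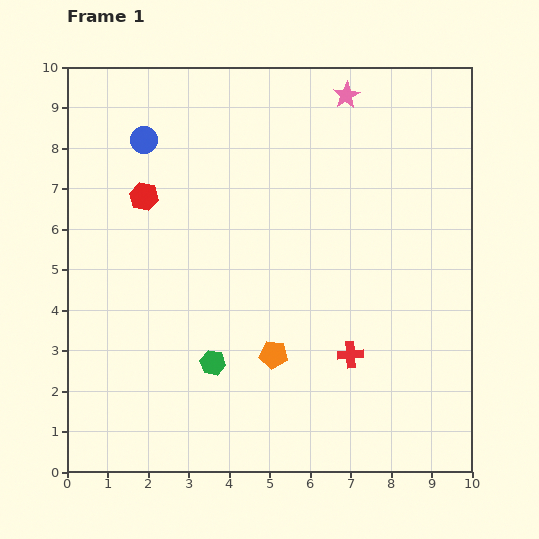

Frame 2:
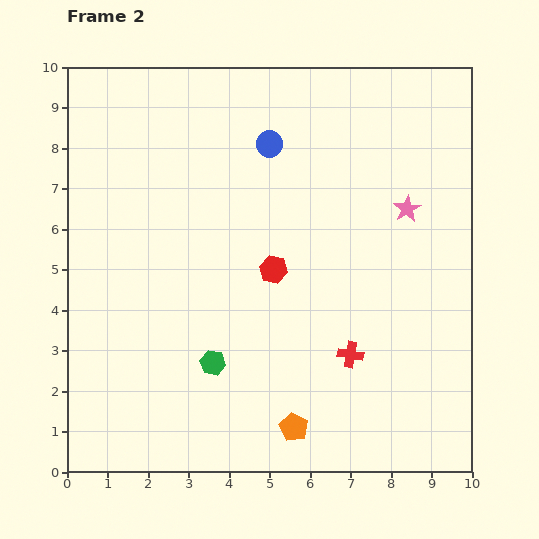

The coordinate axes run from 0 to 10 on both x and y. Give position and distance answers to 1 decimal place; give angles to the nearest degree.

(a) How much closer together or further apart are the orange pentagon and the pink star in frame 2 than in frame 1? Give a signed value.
-0.5

Distance in frame 1: 6.6. Distance in frame 2: 6.1.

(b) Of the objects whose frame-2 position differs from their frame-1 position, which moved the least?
the orange pentagon

(moved 1.9)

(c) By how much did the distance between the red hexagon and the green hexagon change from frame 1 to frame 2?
-1.7

Distance in frame 1: 4.4. Distance in frame 2: 2.7.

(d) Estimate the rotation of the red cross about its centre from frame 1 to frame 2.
16° clockwise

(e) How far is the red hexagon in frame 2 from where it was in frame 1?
3.7

The red hexagon moved from (1.9, 6.8) to (5.1, 5.0), a distance of √(3.2² + 1.8²) ≈ 3.7.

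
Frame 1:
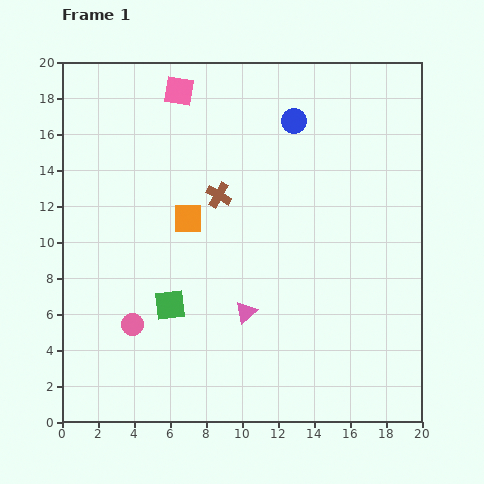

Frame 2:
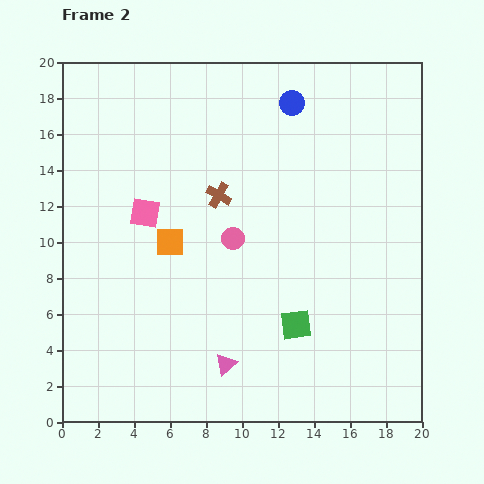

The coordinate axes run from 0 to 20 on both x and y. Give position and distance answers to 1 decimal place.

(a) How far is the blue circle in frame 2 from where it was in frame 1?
1.0

The blue circle moved from (12.9, 16.7) to (12.8, 17.7), a distance of √(0.1² + 1.0²) ≈ 1.0.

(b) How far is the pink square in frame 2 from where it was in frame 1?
7.1

The pink square moved from (6.5, 18.4) to (4.6, 11.6), a distance of √(1.9² + 6.8²) ≈ 7.1.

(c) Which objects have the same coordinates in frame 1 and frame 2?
the brown cross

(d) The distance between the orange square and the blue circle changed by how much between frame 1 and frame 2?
+2.3

Distance in frame 1: 8.0. Distance in frame 2: 10.3.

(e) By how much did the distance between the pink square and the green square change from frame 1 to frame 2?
-1.5

Distance in frame 1: 11.9. Distance in frame 2: 10.4.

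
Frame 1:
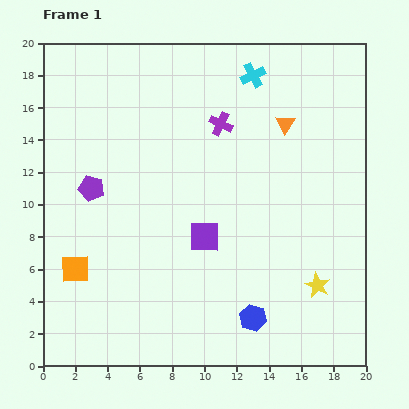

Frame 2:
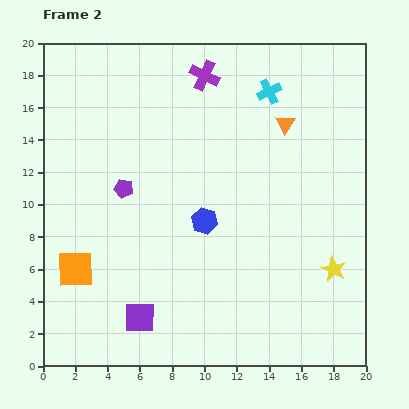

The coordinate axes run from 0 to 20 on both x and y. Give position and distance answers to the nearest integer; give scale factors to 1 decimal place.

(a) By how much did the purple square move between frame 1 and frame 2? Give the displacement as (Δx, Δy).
(-4, -5)

The purple square was at (10, 8) in frame 1 and (6, 3) in frame 2.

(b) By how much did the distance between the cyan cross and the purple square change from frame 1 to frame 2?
+6

Distance in frame 1: 10. Distance in frame 2: 16.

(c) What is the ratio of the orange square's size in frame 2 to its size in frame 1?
1.3×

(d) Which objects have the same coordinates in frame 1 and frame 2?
the orange square, the orange triangle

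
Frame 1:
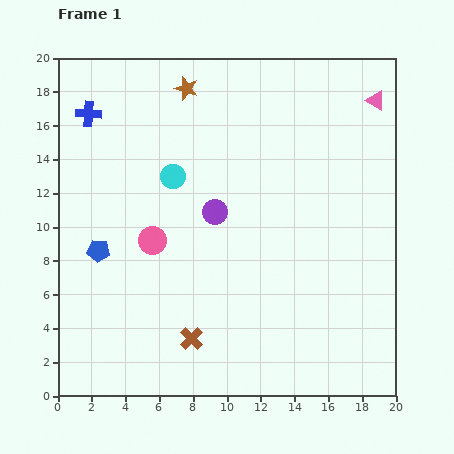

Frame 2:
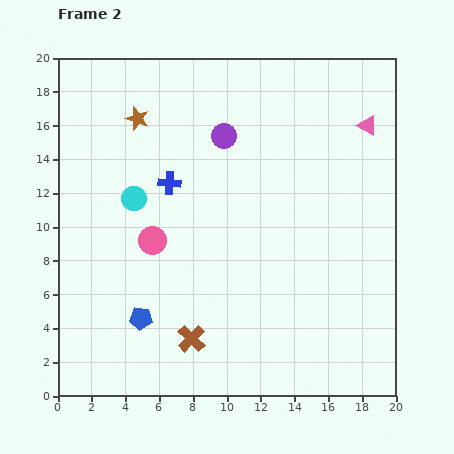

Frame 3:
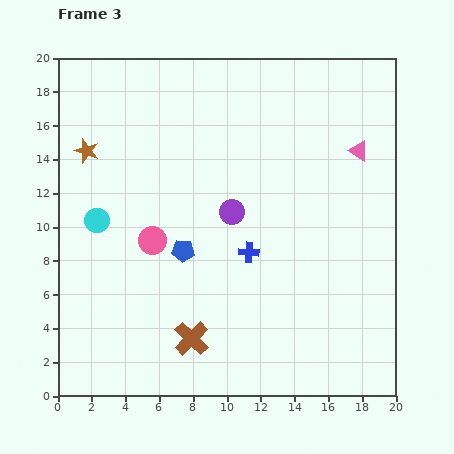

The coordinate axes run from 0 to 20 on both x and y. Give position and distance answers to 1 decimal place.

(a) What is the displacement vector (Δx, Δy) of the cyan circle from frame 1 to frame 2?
(-2.3, -1.3)

The cyan circle was at (6.8, 13.0) in frame 1 and (4.5, 11.7) in frame 2.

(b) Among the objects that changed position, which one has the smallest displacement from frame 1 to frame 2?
the pink triangle

(moved 1.6)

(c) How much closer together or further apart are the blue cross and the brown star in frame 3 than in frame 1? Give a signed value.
+5.3

Distance in frame 1: 6.0. Distance in frame 3: 11.3.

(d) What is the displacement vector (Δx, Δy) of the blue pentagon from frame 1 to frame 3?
(5.0, 0.0)

The blue pentagon was at (2.4, 8.6) in frame 1 and (7.4, 8.6) in frame 3.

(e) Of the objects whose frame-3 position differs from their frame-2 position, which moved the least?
the pink triangle

(moved 1.6)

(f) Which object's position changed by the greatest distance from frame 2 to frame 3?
the blue cross

(moved 6.2; next 4.7)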